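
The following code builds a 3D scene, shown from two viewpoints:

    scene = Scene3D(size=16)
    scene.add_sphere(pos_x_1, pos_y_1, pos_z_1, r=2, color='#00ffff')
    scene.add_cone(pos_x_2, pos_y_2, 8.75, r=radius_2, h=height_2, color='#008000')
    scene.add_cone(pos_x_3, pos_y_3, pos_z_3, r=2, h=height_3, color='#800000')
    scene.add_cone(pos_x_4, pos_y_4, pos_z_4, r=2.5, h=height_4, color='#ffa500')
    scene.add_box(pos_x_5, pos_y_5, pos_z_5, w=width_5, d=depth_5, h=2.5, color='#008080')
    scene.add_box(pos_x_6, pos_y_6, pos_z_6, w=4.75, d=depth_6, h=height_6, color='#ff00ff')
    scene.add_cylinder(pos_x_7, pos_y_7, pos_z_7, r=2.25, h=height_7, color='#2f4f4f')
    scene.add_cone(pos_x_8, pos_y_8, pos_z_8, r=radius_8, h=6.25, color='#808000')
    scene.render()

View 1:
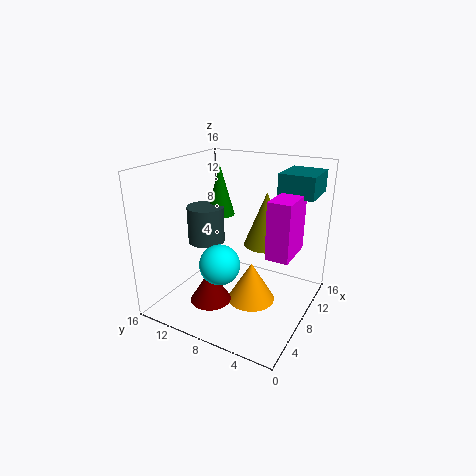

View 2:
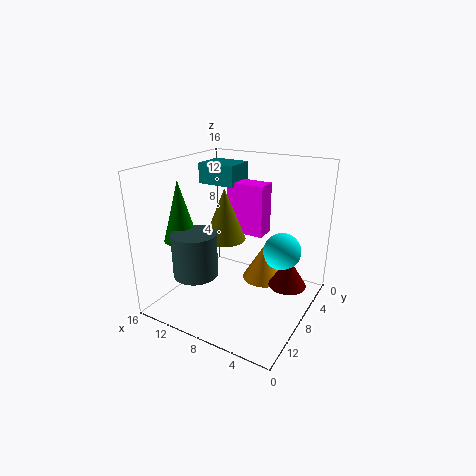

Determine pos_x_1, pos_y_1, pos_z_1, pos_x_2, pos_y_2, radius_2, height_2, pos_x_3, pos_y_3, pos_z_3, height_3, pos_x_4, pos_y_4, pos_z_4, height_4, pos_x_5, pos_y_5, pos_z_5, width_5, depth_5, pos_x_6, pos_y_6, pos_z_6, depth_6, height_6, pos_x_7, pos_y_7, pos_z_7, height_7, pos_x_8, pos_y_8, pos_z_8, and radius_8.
pos_x_1 = 3; pos_y_1 = 7.25; pos_z_1 = 7.25; pos_x_2 = 12; pos_y_2 = 12.75; radius_2 = 1.75; height_2 = 6.25; pos_x_3 = 2; pos_y_3 = 7.75; pos_z_3 = 3.75; height_3 = 3.25; pos_x_4 = 6; pos_y_4 = 5.25; pos_z_4 = 2.25; height_4 = 4.25; pos_x_5 = 10.75; pos_y_5 = 0.75; pos_z_5 = 12.5; width_5 = 4.75; depth_5 = 4; pos_x_6 = 7; pos_y_6 = 1.75; pos_z_6 = 6.75; depth_6 = 2.5; height_6 = 6.25; pos_x_7 = 9.75; pos_y_7 = 13.5; pos_z_7 = 5.75; height_7 = 4.5; pos_x_8 = 11; pos_y_8 = 6; pos_z_8 = 6.5; radius_8 = 2.5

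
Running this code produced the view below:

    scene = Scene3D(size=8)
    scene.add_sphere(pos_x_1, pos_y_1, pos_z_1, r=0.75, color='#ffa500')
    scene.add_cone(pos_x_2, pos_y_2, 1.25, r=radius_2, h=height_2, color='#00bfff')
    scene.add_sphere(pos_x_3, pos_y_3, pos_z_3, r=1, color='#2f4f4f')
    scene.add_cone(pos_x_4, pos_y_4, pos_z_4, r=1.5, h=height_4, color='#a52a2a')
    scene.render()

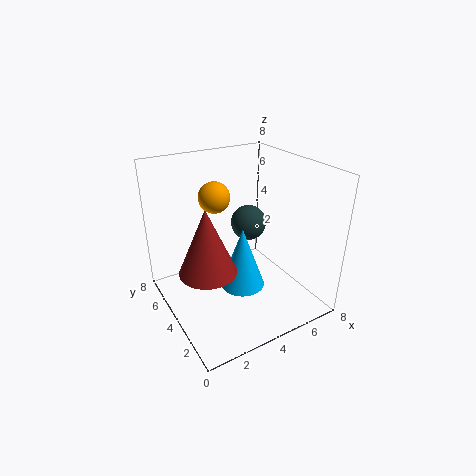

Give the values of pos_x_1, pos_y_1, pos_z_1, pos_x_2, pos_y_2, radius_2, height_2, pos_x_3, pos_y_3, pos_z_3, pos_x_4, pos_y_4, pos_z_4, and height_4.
pos_x_1 = 2.25
pos_y_1 = 3.25
pos_z_1 = 7
pos_x_2 = 4
pos_y_2 = 3.5
radius_2 = 1.25
height_2 = 3.5
pos_x_3 = 5
pos_y_3 = 4.5
pos_z_3 = 4.5
pos_x_4 = 1.75
pos_y_4 = 3.25
pos_z_4 = 3
height_4 = 3.5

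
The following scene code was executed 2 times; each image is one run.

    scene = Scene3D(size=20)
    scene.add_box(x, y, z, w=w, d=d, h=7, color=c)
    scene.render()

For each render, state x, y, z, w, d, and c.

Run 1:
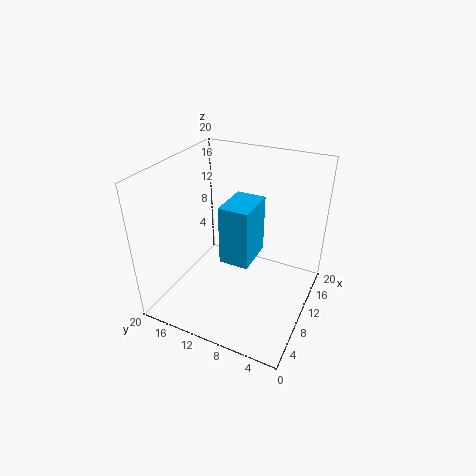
x = 3, y = 5.5, z = 11, w = 5, d = 3.5, c = 'deepskyblue'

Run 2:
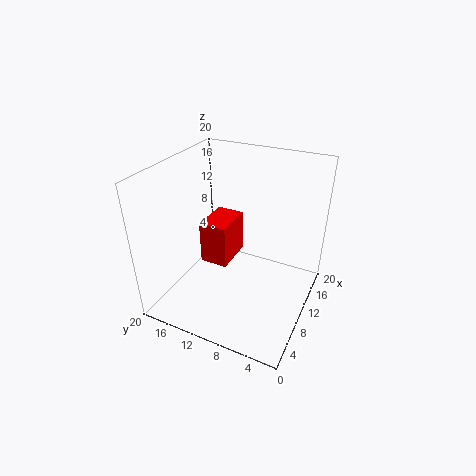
x = 12.5, y = 13.5, z = 2, w = 6.5, d = 4.5, c = 'red'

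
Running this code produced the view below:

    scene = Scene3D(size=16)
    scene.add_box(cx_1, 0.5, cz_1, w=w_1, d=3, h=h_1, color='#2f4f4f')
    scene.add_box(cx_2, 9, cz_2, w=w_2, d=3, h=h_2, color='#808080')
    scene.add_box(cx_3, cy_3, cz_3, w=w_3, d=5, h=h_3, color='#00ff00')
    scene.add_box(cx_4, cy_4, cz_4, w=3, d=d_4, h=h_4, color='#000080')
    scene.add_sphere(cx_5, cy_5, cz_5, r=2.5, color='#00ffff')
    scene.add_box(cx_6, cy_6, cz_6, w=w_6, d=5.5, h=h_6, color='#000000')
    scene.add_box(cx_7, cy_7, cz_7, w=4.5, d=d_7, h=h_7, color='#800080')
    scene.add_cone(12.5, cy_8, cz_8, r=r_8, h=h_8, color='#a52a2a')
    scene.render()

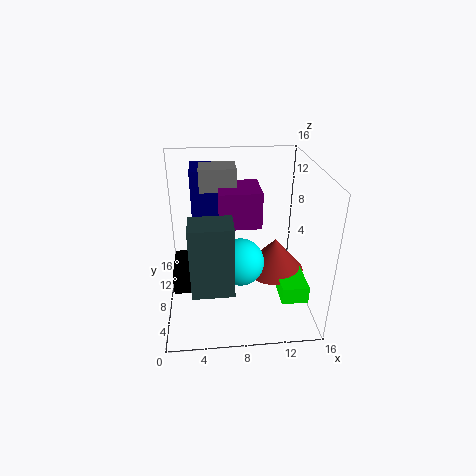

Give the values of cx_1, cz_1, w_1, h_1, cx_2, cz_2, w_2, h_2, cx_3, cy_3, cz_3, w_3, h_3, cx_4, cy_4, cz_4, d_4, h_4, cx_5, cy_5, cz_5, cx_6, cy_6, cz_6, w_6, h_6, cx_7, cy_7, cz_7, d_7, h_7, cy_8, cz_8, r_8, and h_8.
cx_1 = 3
cz_1 = 6
w_1 = 4
h_1 = 7
cx_2 = 4
cz_2 = 13
w_2 = 4
h_2 = 2.5
cx_3 = 12.5
cy_3 = 4
cz_3 = 1.5
w_3 = 3
h_3 = 2
cx_4 = 3
cy_4 = 10
cz_4 = 8.5
d_4 = 4
h_4 = 6.5
cx_5 = 8
cy_5 = 5.5
cz_5 = 6.5
cx_6 = 0.5
cy_6 = 7
cz_6 = 1.5
w_6 = 4.5
h_6 = 2.5
cx_7 = 6
cy_7 = 7
cz_7 = 9.5
d_7 = 4.5
h_7 = 4
cy_8 = 9
cz_8 = 3
r_8 = 3.5
h_8 = 4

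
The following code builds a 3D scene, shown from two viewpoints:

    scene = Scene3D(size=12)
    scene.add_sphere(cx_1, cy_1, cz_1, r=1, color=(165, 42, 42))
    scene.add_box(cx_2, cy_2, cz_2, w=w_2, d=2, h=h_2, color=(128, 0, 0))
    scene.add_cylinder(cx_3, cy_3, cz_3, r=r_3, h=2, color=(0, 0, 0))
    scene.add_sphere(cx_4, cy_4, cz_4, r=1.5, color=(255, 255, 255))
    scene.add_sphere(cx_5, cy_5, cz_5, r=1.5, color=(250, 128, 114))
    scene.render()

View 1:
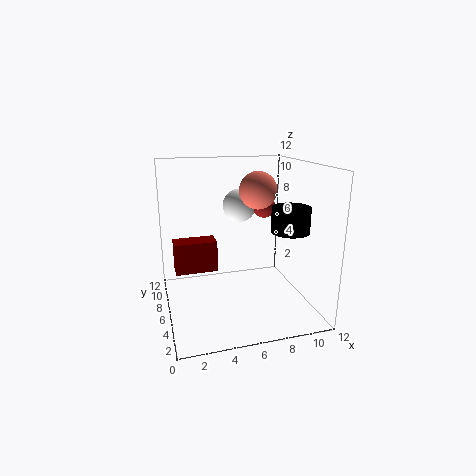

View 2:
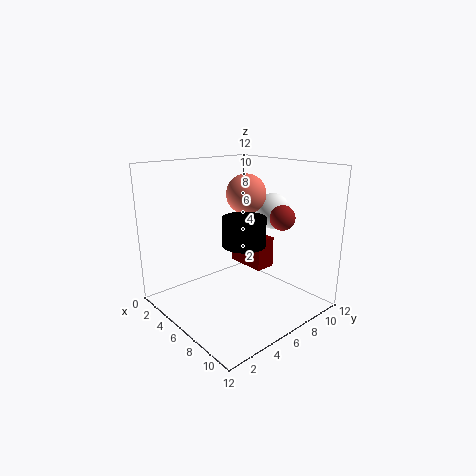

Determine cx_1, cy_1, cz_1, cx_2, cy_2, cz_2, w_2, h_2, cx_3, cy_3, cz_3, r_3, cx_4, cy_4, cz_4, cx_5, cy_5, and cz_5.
cx_1 = 9
cy_1 = 8
cz_1 = 8
cx_2 = 1
cy_2 = 9.5
cz_2 = 1.5
w_2 = 4
h_2 = 3
cx_3 = 9.5
cy_3 = 3.5
cz_3 = 7
r_3 = 1.5
cx_4 = 7
cy_4 = 9
cz_4 = 8
cx_5 = 7.5
cy_5 = 5.5
cz_5 = 10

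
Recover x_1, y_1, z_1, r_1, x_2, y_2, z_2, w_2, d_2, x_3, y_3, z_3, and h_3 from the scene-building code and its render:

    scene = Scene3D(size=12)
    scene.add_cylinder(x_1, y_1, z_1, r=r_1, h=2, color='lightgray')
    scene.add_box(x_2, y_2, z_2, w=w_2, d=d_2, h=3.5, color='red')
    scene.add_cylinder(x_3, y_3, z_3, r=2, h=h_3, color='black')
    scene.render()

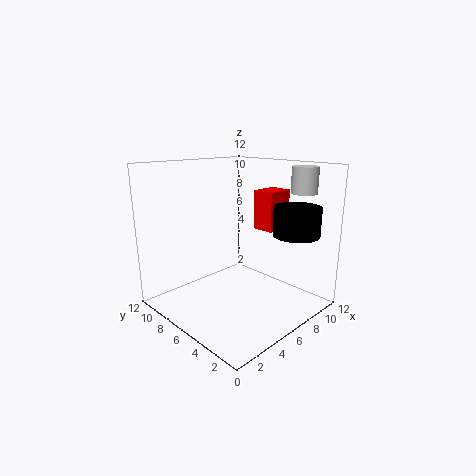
x_1 = 8.5; y_1 = 1.5; z_1 = 10; r_1 = 1; x_2 = 9; y_2 = 5; z_2 = 6; w_2 = 2.5; d_2 = 2; x_3 = 10; y_3 = 3; z_3 = 6; h_3 = 2.5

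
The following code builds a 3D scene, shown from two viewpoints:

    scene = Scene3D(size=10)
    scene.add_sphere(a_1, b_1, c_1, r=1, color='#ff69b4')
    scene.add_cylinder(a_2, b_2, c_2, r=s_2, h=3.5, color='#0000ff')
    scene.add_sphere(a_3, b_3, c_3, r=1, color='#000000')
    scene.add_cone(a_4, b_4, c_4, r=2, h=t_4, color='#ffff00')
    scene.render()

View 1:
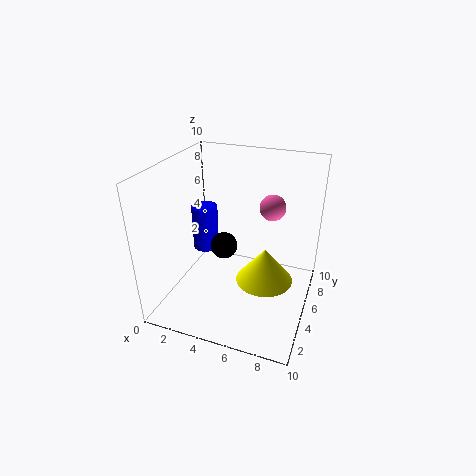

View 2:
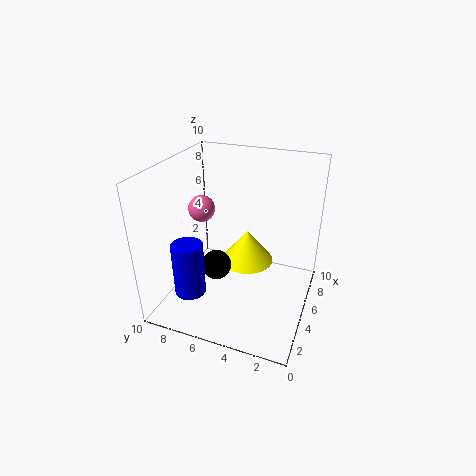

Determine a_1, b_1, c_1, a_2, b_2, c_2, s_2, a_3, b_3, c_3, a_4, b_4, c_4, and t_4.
a_1 = 6.5
b_1 = 8.5
c_1 = 6
a_2 = 1.5
b_2 = 7
c_2 = 2.5
s_2 = 1
a_3 = 3.5
b_3 = 6
c_3 = 3.5
a_4 = 7
b_4 = 5
c_4 = 2
t_4 = 2.5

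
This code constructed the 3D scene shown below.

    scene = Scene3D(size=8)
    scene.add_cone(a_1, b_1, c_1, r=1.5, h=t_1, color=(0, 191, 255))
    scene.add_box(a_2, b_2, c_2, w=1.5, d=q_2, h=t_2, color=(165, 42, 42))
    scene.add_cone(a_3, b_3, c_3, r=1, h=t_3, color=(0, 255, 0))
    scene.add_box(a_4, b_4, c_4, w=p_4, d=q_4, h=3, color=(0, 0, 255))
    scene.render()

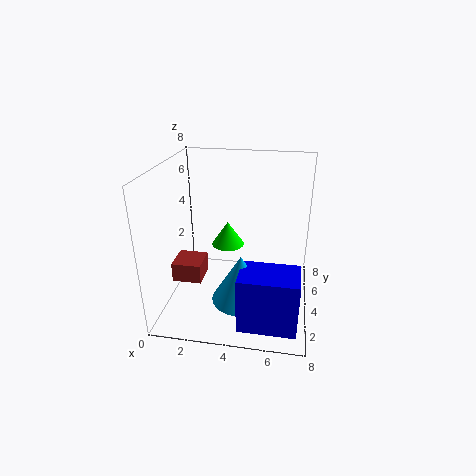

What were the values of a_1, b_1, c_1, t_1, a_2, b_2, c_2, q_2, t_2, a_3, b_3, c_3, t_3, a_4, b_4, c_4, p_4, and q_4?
a_1 = 4.5, b_1 = 2, c_1 = 1.5, t_1 = 2.5, a_2 = 1, b_2 = 1.5, c_2 = 2.5, q_2 = 1.5, t_2 = 1, a_3 = 3, b_3 = 6, c_3 = 2.5, t_3 = 1.5, a_4 = 4.5, b_4 = 0.5, c_4 = 0.5, p_4 = 3, q_4 = 2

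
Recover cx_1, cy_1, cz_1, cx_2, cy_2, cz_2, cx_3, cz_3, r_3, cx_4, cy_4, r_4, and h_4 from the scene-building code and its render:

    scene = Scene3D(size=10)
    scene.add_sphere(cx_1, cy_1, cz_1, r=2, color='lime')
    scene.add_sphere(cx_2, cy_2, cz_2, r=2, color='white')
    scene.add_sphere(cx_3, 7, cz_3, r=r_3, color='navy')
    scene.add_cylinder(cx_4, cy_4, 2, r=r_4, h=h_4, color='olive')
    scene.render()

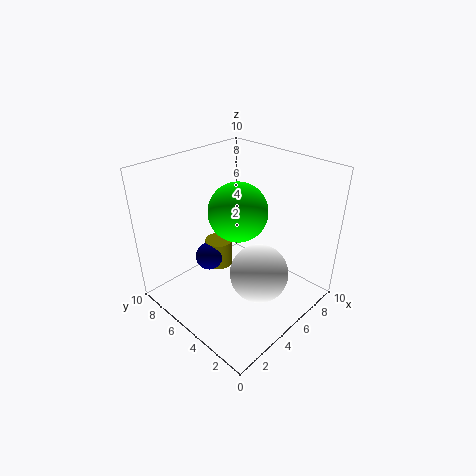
cx_1 = 5, cy_1 = 5, cz_1 = 7, cx_2 = 5, cy_2 = 3, cz_2 = 3, cx_3 = 4, cz_3 = 3, r_3 = 1, cx_4 = 5, cy_4 = 7, r_4 = 1, h_4 = 2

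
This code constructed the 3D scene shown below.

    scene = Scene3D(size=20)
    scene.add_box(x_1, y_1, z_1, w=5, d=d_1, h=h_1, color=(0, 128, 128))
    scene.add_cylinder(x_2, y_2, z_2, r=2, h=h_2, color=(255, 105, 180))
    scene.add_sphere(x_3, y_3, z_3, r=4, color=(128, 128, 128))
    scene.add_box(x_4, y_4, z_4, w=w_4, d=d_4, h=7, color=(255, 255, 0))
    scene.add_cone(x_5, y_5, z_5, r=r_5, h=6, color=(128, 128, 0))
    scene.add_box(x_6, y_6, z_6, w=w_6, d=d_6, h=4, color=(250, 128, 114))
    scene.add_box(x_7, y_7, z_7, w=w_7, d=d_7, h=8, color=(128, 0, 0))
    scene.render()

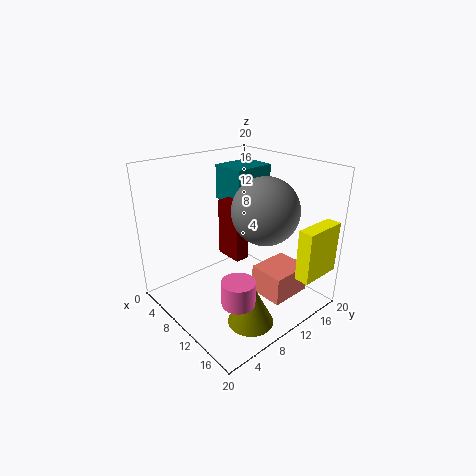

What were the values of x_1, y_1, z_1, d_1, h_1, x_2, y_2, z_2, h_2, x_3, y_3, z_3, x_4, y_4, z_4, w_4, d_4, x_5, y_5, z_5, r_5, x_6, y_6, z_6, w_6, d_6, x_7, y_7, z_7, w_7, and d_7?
x_1 = 4; y_1 = 11; z_1 = 14; d_1 = 6; h_1 = 5; x_2 = 17; y_2 = 4; z_2 = 6; h_2 = 3; x_3 = 16; y_3 = 9; z_3 = 16; x_4 = 18; y_4 = 13; z_4 = 6; w_4 = 2; d_4 = 6; x_5 = 16; y_5 = 7; z_5 = 1; r_5 = 3; x_6 = 12; y_6 = 11; z_6 = 2; w_6 = 5; d_6 = 6; x_7 = 7; y_7 = 9; z_7 = 7; w_7 = 4; d_7 = 2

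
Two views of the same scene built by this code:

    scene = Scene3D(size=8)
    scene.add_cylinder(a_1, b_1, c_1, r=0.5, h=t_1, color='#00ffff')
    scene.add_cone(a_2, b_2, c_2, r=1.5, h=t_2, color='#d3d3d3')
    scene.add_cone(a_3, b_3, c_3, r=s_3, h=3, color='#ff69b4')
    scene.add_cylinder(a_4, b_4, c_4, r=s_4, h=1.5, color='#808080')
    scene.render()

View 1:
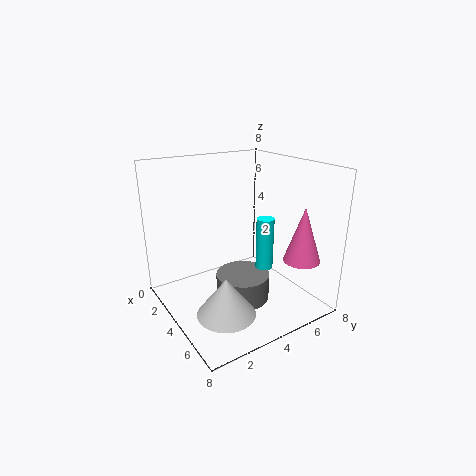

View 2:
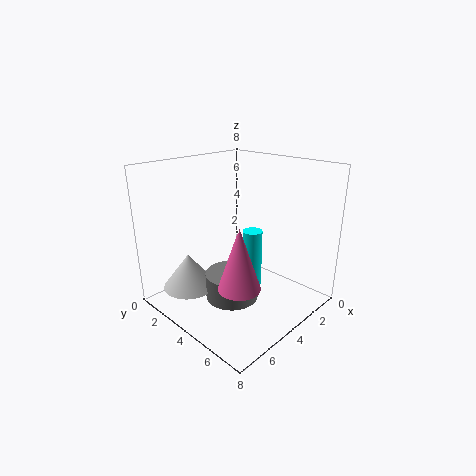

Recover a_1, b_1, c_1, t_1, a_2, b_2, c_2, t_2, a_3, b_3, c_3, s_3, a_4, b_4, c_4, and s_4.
a_1 = 4.5; b_1 = 5.5; c_1 = 2; t_1 = 3; a_2 = 6; b_2 = 2; c_2 = 1; t_2 = 2; a_3 = 6.5; b_3 = 6.5; c_3 = 3; s_3 = 1; a_4 = 4.5; b_4 = 4; c_4 = 0.5; s_4 = 1.5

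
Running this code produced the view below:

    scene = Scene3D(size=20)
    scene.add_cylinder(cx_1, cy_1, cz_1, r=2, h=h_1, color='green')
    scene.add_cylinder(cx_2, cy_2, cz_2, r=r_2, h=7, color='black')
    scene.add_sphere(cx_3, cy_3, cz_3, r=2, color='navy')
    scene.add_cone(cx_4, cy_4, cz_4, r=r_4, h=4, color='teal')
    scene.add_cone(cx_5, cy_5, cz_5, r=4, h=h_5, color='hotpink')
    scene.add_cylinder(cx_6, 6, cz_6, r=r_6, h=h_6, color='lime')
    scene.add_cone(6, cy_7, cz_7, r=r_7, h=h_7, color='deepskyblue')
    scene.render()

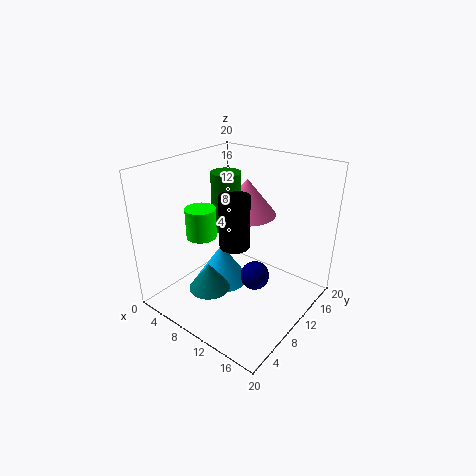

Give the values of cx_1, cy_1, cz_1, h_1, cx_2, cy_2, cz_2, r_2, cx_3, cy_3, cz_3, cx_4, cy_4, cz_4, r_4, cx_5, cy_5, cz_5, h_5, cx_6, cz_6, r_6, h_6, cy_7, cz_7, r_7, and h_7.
cx_1 = 8
cy_1 = 10
cz_1 = 11
h_1 = 8
cx_2 = 11
cy_2 = 8
cz_2 = 10
r_2 = 2
cx_3 = 13
cy_3 = 10
cz_3 = 5
cx_4 = 7
cy_4 = 7
cz_4 = 2
r_4 = 3
cx_5 = 10
cy_5 = 12
cz_5 = 13
h_5 = 5
cx_6 = 7
cz_6 = 11
r_6 = 2
h_6 = 4
cy_7 = 11
cz_7 = 1
r_7 = 4
h_7 = 6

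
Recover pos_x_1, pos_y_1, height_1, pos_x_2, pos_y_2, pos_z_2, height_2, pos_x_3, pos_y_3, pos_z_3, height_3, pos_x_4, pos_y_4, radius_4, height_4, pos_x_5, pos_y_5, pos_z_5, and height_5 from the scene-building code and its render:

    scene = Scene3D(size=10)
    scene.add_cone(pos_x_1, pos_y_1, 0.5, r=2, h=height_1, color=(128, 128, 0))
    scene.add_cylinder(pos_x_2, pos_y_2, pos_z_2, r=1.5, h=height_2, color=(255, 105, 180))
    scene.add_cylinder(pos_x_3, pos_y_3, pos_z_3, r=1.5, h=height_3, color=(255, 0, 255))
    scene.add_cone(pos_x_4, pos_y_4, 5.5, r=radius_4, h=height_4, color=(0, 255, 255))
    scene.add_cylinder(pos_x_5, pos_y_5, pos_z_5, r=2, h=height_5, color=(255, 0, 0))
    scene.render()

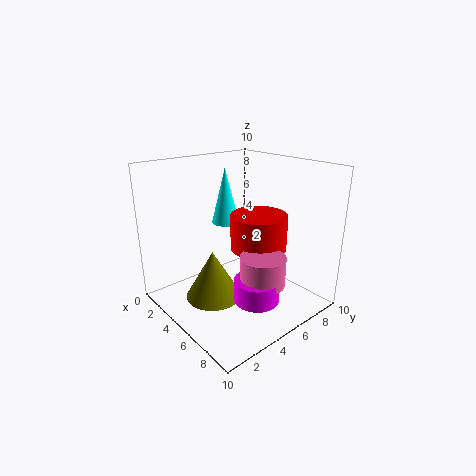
pos_x_1 = 4, pos_y_1 = 3.5, height_1 = 3.5, pos_x_2 = 7.5, pos_y_2 = 5, pos_z_2 = 2.5, height_2 = 2, pos_x_3 = 7.5, pos_y_3 = 4.5, pos_z_3 = 1.5, height_3 = 1.5, pos_x_4 = 3, pos_y_4 = 5.5, radius_4 = 1, height_4 = 4, pos_x_5 = 5.5, pos_y_5 = 6.5, pos_z_5 = 4, height_5 = 2.5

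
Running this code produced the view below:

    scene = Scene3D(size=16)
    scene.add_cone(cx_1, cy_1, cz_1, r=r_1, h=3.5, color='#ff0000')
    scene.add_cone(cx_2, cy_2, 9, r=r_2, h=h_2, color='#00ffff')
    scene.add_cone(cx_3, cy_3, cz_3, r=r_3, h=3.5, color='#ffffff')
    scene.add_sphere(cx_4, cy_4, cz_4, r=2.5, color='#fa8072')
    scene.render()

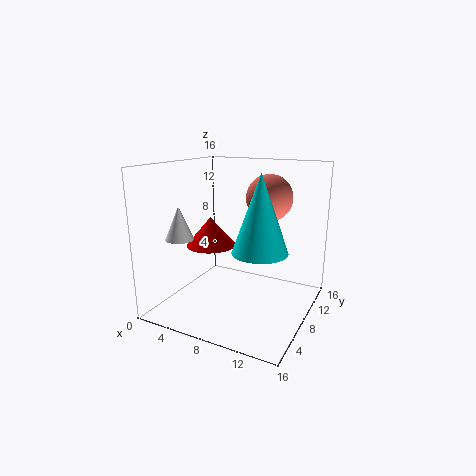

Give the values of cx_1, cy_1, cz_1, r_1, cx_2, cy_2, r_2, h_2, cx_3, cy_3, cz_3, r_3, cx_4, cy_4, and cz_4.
cx_1 = 3.5
cy_1 = 9.5
cz_1 = 6
r_1 = 3
cx_2 = 13
cy_2 = 2.5
r_2 = 2.5
h_2 = 7
cx_3 = 3.5
cy_3 = 3.5
cz_3 = 8.5
r_3 = 1.5
cx_4 = 11
cy_4 = 9.5
cz_4 = 12.5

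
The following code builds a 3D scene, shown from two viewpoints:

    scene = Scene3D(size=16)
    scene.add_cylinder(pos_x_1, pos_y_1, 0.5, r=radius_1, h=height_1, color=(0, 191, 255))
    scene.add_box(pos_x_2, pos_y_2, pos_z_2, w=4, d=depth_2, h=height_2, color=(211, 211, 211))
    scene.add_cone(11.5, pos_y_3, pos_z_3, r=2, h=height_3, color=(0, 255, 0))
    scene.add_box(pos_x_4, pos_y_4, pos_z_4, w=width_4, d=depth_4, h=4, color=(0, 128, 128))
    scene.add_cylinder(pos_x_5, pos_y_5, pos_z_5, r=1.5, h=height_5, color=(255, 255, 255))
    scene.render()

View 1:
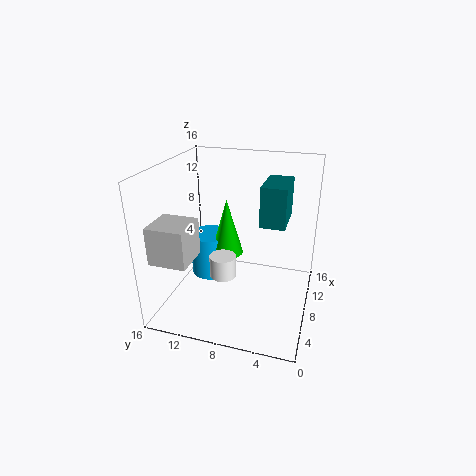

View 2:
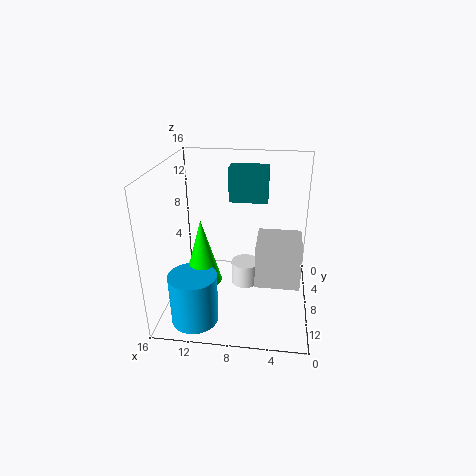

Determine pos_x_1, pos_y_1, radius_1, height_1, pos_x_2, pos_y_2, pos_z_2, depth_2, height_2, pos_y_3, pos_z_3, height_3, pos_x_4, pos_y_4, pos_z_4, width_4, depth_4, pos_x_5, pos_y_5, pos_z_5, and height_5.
pos_x_1 = 12, pos_y_1 = 13, radius_1 = 2.5, height_1 = 5.5, pos_x_2 = 1.5, pos_y_2 = 11.5, pos_z_2 = 7, depth_2 = 4, height_2 = 4, pos_y_3 = 10.5, pos_z_3 = 4, height_3 = 7, pos_x_4 = 5, pos_y_4 = 2.5, pos_z_4 = 11, width_4 = 4.5, depth_4 = 2.5, pos_x_5 = 7, pos_y_5 = 9.5, pos_z_5 = 3.5, height_5 = 2.5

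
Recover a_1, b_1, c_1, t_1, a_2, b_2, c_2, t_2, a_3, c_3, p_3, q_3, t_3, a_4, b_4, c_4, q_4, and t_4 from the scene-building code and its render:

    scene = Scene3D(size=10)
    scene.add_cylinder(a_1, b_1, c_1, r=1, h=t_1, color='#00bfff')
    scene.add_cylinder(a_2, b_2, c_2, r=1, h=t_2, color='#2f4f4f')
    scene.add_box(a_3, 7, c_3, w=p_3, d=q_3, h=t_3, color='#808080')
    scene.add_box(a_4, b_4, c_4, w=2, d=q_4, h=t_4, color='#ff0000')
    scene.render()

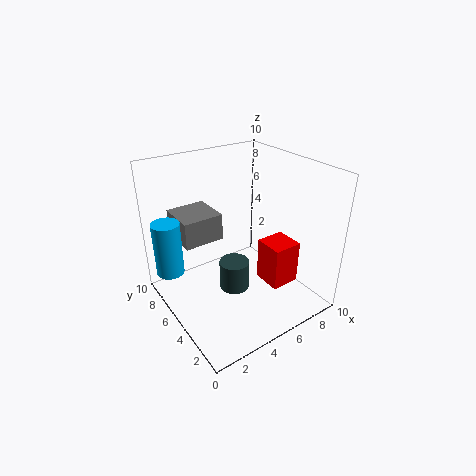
a_1 = 1
b_1 = 8
c_1 = 2
t_1 = 4
a_2 = 4
b_2 = 4
c_2 = 2
t_2 = 2
a_3 = 2
c_3 = 4
p_3 = 3
q_3 = 3
t_3 = 2
a_4 = 6
b_4 = 2
c_4 = 2
q_4 = 2
t_4 = 3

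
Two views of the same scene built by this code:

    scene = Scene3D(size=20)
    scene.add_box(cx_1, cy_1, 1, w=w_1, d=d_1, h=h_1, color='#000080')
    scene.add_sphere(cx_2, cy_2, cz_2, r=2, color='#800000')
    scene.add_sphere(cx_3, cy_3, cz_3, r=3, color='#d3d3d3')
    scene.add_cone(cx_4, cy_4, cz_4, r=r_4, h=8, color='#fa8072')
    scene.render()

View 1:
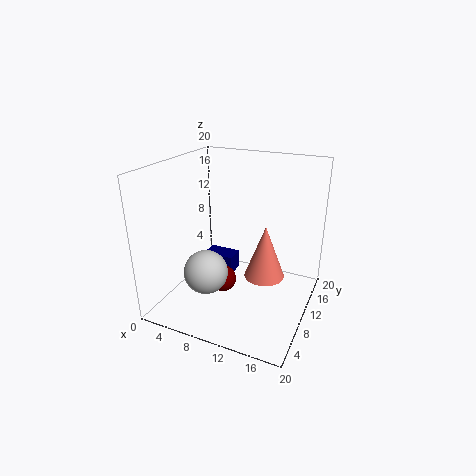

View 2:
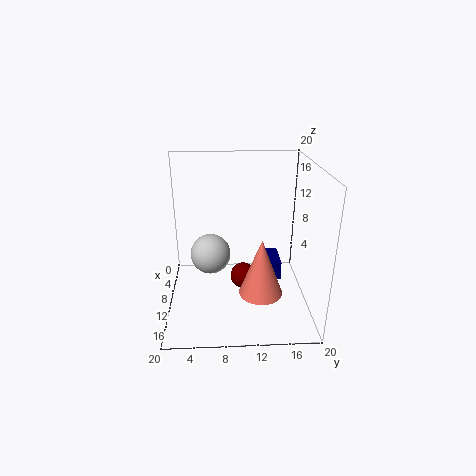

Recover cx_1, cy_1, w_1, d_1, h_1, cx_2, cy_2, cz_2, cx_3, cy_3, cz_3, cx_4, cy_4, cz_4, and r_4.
cx_1 = 2, cy_1 = 14, w_1 = 5, d_1 = 3, h_1 = 3, cx_2 = 7, cy_2 = 11, cz_2 = 2, cx_3 = 7, cy_3 = 6, cz_3 = 6, cx_4 = 13, cy_4 = 13, cz_4 = 3, r_4 = 3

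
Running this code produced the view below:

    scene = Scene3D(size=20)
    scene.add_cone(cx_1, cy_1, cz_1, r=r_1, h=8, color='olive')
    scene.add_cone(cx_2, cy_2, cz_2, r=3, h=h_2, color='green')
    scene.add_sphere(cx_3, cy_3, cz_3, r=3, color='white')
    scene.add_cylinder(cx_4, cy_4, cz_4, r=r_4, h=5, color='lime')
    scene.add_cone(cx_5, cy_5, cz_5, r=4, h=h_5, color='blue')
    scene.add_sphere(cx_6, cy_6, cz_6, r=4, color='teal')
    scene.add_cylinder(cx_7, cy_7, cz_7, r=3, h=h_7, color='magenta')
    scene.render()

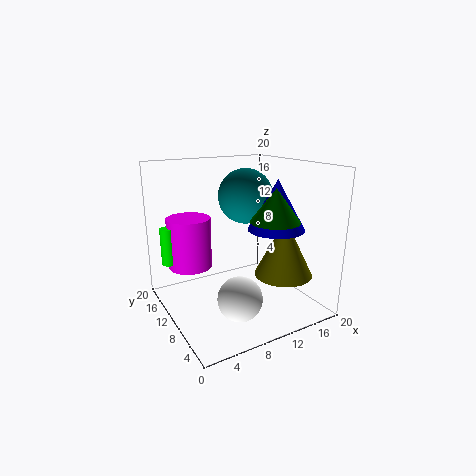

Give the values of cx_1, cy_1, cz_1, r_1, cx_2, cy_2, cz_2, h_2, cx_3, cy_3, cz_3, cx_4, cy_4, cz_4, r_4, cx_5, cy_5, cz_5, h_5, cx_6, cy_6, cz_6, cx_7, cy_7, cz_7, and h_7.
cx_1 = 15; cy_1 = 6; cz_1 = 5; r_1 = 4; cx_2 = 11; cy_2 = 3; cz_2 = 14; h_2 = 4; cx_3 = 8; cy_3 = 6; cz_3 = 3; cx_4 = 1; cy_4 = 13; cz_4 = 7; r_4 = 1; cx_5 = 15; cy_5 = 8; cz_5 = 11; h_5 = 7; cx_6 = 13; cy_6 = 13; cz_6 = 15; cx_7 = 4; cy_7 = 13; cz_7 = 6; h_7 = 7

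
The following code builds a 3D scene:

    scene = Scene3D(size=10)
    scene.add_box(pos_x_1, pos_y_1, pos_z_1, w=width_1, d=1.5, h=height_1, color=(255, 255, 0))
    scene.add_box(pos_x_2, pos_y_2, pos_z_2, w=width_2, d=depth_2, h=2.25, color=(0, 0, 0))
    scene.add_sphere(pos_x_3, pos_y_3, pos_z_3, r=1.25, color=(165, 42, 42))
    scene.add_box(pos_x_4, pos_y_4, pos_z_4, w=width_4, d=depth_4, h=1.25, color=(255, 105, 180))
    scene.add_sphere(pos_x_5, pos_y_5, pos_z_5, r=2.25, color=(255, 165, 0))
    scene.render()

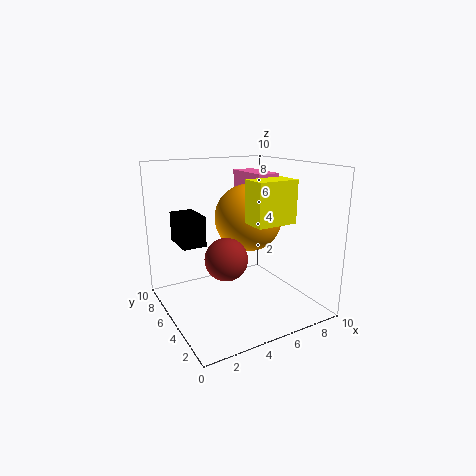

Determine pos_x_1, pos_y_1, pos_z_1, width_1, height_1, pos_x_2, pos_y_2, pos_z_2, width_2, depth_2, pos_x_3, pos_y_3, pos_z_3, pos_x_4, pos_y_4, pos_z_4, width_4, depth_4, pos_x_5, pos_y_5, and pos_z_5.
pos_x_1 = 3.75; pos_y_1 = 0.5; pos_z_1 = 7; width_1 = 2.5; height_1 = 2.5; pos_x_2 = 1.75; pos_y_2 = 7; pos_z_2 = 4; width_2 = 1.75; depth_2 = 2.75; pos_x_3 = 2.5; pos_y_3 = 2; pos_z_3 = 5; pos_x_4 = 5.5; pos_y_4 = 3.25; pos_z_4 = 8.25; width_4 = 1.5; depth_4 = 3.25; pos_x_5 = 5.5; pos_y_5 = 4.5; pos_z_5 = 6.5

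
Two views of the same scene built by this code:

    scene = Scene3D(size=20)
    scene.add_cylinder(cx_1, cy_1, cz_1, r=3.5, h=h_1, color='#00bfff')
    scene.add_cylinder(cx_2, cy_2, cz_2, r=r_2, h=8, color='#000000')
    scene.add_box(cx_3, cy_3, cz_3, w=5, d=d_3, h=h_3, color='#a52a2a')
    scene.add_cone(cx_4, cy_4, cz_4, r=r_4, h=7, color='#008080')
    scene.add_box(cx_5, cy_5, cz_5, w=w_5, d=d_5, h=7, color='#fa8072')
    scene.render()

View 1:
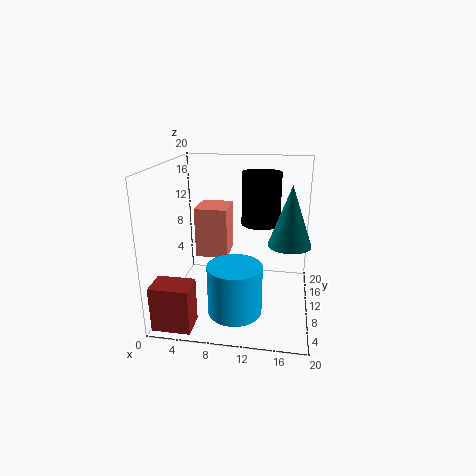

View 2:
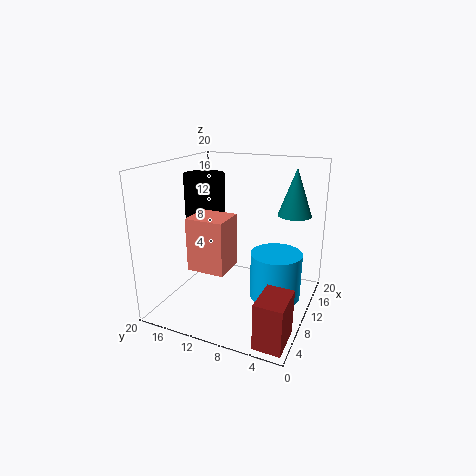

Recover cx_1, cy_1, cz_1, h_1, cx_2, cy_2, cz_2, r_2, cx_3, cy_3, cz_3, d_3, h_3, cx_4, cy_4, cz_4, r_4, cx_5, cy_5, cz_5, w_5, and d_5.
cx_1 = 10.5, cy_1 = 4.5, cz_1 = 2, h_1 = 6.5, cx_2 = 12.5, cy_2 = 16.5, cz_2 = 10, r_2 = 3, cx_3 = 0.5, cy_3 = 0.5, cz_3 = 0.5, d_3 = 3.5, h_3 = 6, cx_4 = 17, cy_4 = 4, cz_4 = 12, r_4 = 2.5, cx_5 = 4, cy_5 = 9.5, cz_5 = 7, w_5 = 4.5, d_5 = 5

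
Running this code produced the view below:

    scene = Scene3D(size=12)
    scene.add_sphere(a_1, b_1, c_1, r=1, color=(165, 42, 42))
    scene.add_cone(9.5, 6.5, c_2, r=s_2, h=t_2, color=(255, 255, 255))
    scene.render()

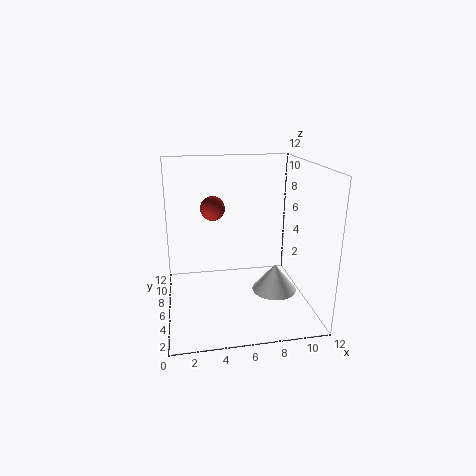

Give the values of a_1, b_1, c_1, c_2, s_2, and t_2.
a_1 = 4, b_1 = 6.5, c_1 = 8.5, c_2 = 0.5, s_2 = 2, t_2 = 2.5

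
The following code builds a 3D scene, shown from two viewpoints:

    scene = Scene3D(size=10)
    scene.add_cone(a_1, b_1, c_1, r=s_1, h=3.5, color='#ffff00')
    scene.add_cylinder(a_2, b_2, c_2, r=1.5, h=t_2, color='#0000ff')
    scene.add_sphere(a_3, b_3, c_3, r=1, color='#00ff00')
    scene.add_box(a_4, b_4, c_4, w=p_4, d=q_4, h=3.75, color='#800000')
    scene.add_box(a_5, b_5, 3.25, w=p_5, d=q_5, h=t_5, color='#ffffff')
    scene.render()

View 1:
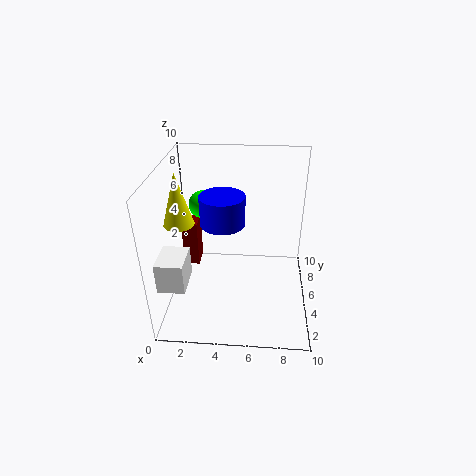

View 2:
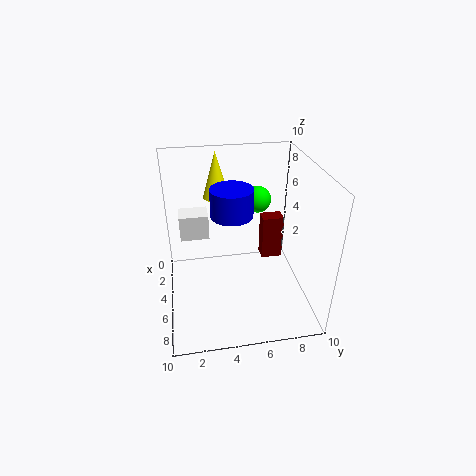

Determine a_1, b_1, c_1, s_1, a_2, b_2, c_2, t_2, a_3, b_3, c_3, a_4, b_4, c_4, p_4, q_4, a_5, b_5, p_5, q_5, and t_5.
a_1 = 1.25
b_1 = 4
c_1 = 6.5
s_1 = 1
a_2 = 4
b_2 = 4.75
c_2 = 6.25
t_2 = 2
a_3 = 2.25
b_3 = 7
c_3 = 6.5
a_4 = 0.25
b_4 = 7.75
c_4 = 0.5
p_4 = 1.25
q_4 = 1.75
a_5 = 0.25
b_5 = 1
p_5 = 1.75
q_5 = 2.25
t_5 = 2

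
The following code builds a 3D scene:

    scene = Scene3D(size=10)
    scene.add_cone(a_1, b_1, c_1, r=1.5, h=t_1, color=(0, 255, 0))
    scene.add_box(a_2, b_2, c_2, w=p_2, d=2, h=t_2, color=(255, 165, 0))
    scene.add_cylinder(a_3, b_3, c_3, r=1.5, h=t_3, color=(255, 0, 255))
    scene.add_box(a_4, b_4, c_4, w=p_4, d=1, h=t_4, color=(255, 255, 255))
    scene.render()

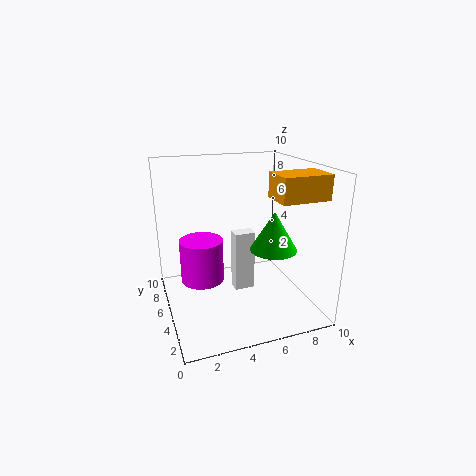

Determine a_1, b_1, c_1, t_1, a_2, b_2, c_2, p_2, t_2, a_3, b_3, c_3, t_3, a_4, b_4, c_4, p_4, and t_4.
a_1 = 6.5
b_1 = 2.5
c_1 = 5
t_1 = 2.5
a_2 = 6
b_2 = 0.5
c_2 = 8.5
p_2 = 3
t_2 = 1.5
a_3 = 2.5
b_3 = 5.5
c_3 = 2
t_3 = 3
a_4 = 5
b_4 = 5.5
c_4 = 0.5
p_4 = 1.5
t_4 = 4.5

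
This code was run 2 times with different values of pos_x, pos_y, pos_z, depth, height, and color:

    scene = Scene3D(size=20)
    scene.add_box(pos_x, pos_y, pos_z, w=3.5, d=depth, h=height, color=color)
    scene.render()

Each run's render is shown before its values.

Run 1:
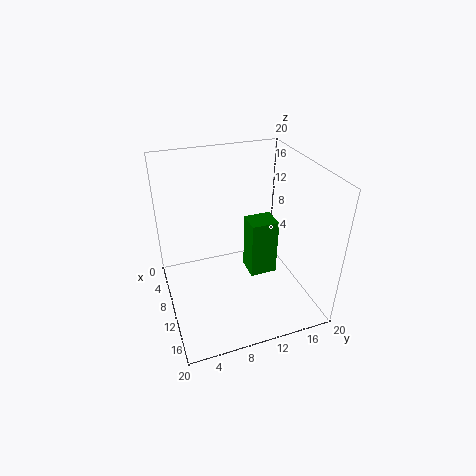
pos_x = 7; pos_y = 12; pos_z = 3; depth = 4; height = 8.5; color = 'green'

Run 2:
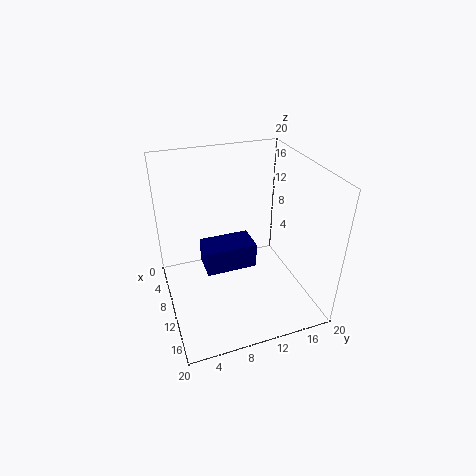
pos_x = 13; pos_y = 4; pos_z = 10; depth = 6; height = 3; color = 'navy'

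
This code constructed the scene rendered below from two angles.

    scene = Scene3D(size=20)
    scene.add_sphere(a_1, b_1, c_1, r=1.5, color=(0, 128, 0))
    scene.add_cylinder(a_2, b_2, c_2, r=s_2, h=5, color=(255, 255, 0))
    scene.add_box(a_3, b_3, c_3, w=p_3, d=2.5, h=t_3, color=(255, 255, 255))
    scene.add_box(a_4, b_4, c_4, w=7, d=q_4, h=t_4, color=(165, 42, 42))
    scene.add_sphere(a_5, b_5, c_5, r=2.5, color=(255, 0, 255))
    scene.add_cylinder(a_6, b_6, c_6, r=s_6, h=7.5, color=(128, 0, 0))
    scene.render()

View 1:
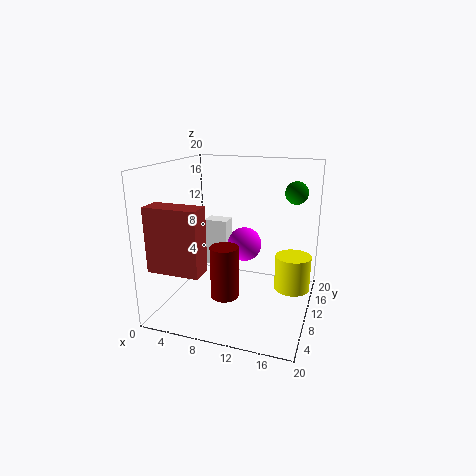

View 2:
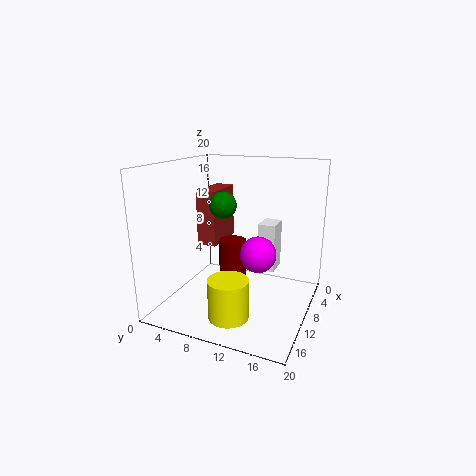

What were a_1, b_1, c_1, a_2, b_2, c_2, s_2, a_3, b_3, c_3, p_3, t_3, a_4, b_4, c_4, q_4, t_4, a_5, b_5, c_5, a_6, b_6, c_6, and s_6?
a_1 = 17.5; b_1 = 11.5; c_1 = 16.5; a_2 = 17.5; b_2 = 12; c_2 = 2.5; s_2 = 2.5; a_3 = 4; b_3 = 12; c_3 = 4.5; p_3 = 3.5; t_3 = 7; a_4 = 0.5; b_4 = 2; c_4 = 7; q_4 = 3; t_4 = 8.5; a_5 = 10; b_5 = 13; c_5 = 8; a_6 = 8.5; b_6 = 8.5; c_6 = 1.5; s_6 = 2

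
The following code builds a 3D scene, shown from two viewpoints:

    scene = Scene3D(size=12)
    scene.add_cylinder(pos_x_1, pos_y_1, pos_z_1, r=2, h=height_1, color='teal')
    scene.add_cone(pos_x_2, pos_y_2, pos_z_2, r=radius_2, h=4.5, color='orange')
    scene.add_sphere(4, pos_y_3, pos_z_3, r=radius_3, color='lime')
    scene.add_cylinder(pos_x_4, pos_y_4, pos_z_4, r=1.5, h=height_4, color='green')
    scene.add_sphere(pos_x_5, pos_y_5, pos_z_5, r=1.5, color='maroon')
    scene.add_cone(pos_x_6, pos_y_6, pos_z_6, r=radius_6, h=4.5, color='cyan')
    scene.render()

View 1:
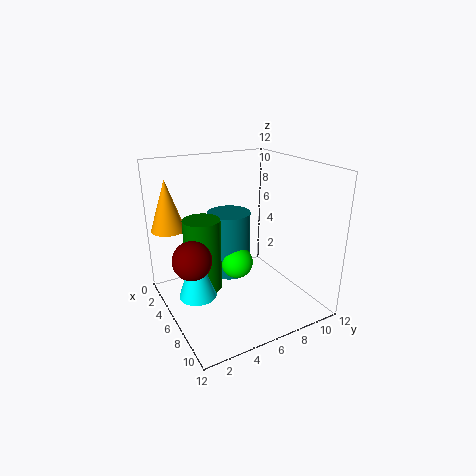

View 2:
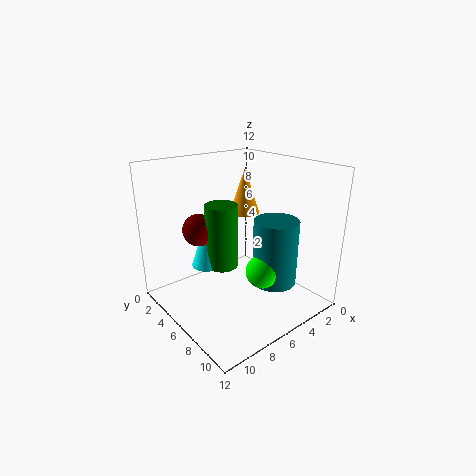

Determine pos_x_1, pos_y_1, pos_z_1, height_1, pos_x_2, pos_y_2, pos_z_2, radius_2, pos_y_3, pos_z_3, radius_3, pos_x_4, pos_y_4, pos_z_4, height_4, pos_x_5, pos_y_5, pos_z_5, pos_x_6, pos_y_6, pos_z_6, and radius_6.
pos_x_1 = 2.5; pos_y_1 = 7; pos_z_1 = 1; height_1 = 6; pos_x_2 = 1.5; pos_y_2 = 1.5; pos_z_2 = 6; radius_2 = 1.5; pos_y_3 = 7; pos_z_3 = 2.5; radius_3 = 1.5; pos_x_4 = 5.5; pos_y_4 = 3; pos_z_4 = 2; height_4 = 6; pos_x_5 = 7; pos_y_5 = 1.5; pos_z_5 = 5.5; pos_x_6 = 6.5; pos_y_6 = 2; pos_z_6 = 2; radius_6 = 1.5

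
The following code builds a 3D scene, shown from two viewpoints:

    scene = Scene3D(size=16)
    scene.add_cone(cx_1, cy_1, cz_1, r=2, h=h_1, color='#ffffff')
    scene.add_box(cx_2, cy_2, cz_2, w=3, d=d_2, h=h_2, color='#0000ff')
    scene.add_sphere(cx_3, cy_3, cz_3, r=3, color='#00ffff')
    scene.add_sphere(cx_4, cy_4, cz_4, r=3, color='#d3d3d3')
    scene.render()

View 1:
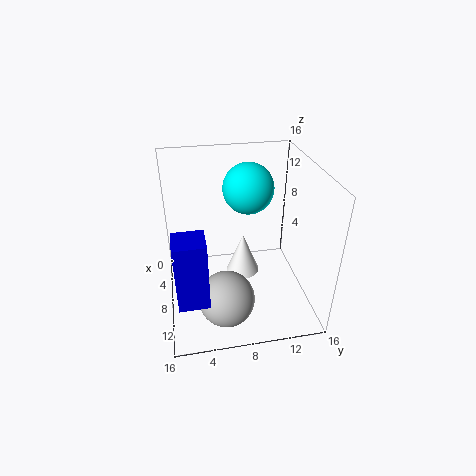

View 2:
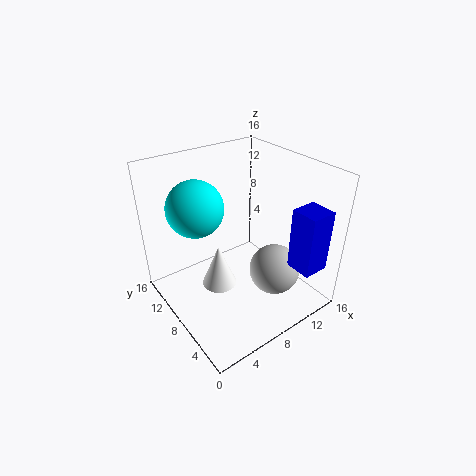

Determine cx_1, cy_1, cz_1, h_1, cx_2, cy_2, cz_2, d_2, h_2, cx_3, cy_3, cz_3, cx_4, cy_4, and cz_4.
cx_1 = 6, cy_1 = 9, cz_1 = 2, h_1 = 5, cx_2 = 12, cy_2 = 1, cz_2 = 5, d_2 = 3, h_2 = 7, cx_3 = 4, cy_3 = 10, cz_3 = 12, cx_4 = 12, cy_4 = 6, cz_4 = 3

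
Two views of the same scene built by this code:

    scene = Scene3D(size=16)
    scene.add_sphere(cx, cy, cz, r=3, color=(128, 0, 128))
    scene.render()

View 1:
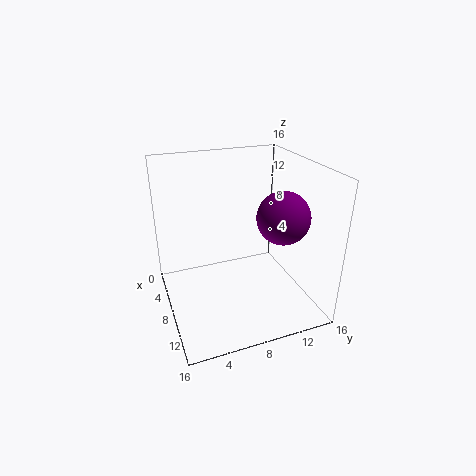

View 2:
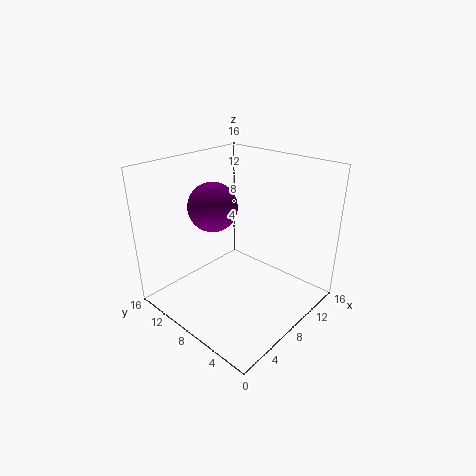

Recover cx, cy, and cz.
cx = 9, cy = 13, cz = 10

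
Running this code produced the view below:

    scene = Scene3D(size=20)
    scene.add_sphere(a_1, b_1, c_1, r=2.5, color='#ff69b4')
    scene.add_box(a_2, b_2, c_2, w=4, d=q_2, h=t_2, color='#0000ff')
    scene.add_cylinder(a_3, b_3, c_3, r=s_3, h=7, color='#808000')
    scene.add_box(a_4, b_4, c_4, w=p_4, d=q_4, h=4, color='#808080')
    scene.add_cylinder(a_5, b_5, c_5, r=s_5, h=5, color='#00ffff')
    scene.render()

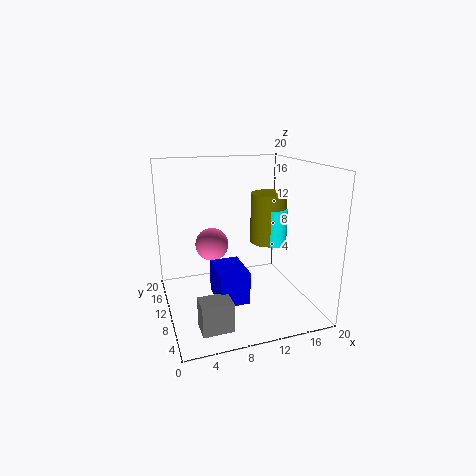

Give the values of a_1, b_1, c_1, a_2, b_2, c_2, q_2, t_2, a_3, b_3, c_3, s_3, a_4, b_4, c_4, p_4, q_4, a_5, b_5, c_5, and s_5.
a_1 = 7.5
b_1 = 15
c_1 = 7.5
a_2 = 6
b_2 = 5
c_2 = 2.5
q_2 = 5.5
t_2 = 4.5
a_3 = 14.5
b_3 = 10
c_3 = 9
s_3 = 2.5
a_4 = 3
b_4 = 2.5
c_4 = 0.5
p_4 = 4
q_4 = 3
a_5 = 15
b_5 = 8.5
c_5 = 9
s_5 = 1.5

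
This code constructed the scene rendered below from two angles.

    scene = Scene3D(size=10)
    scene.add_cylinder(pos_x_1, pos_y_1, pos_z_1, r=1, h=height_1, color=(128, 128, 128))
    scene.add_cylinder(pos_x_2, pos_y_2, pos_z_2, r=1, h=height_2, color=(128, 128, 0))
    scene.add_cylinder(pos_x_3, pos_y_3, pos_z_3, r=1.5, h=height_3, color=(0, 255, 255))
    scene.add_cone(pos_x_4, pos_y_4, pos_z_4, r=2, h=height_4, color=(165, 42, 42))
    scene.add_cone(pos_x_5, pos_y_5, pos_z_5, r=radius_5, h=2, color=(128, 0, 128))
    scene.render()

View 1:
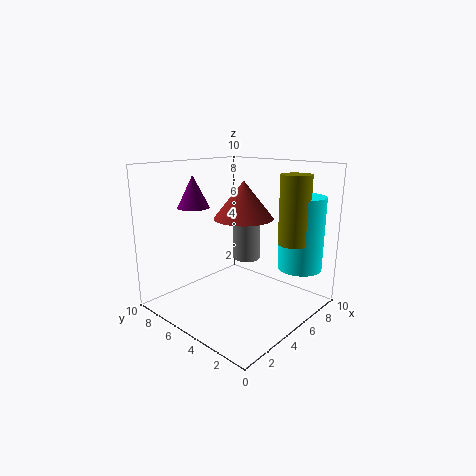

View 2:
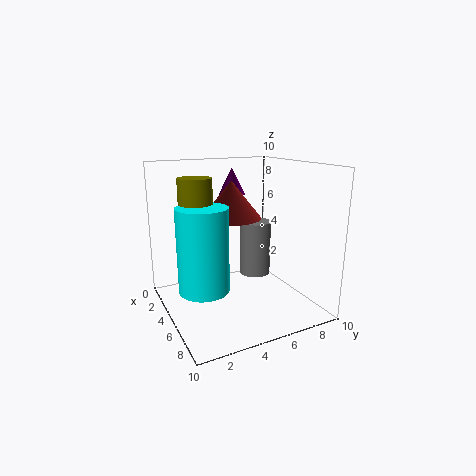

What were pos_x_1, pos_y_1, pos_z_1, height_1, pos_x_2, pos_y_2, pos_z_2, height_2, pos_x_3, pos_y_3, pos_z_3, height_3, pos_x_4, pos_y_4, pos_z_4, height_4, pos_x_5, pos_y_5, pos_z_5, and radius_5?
pos_x_1 = 6.5; pos_y_1 = 5.5; pos_z_1 = 3; height_1 = 3.5; pos_x_2 = 6.5; pos_y_2 = 1.5; pos_z_2 = 5; height_2 = 4.5; pos_x_3 = 7.5; pos_y_3 = 1.5; pos_z_3 = 3; height_3 = 5; pos_x_4 = 5; pos_y_4 = 4.5; pos_z_4 = 6.5; height_4 = 2.5; pos_x_5 = 2; pos_y_5 = 6; pos_z_5 = 7.5; radius_5 = 1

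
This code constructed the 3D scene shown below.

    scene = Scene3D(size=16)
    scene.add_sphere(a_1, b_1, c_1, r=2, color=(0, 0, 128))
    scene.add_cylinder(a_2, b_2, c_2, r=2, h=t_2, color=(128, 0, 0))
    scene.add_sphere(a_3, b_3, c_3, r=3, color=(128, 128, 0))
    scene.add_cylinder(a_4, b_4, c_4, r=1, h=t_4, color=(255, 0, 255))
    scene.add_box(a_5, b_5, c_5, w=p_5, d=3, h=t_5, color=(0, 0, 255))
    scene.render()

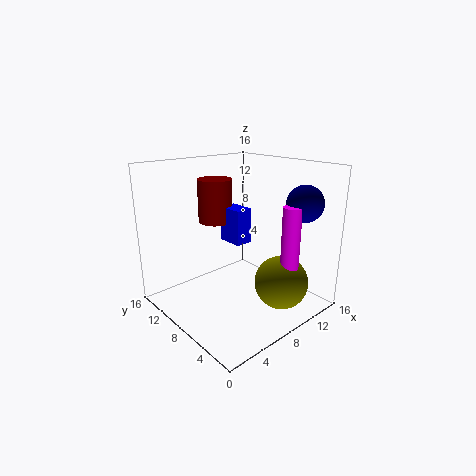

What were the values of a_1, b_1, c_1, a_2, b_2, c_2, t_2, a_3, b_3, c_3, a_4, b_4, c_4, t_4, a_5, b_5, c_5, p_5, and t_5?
a_1 = 13
b_1 = 3
c_1 = 12
a_2 = 8
b_2 = 12
c_2 = 9
t_2 = 5
a_3 = 11
b_3 = 4
c_3 = 3
a_4 = 11
b_4 = 3
c_4 = 5
t_4 = 7
a_5 = 8
b_5 = 8
c_5 = 7
p_5 = 2
t_5 = 4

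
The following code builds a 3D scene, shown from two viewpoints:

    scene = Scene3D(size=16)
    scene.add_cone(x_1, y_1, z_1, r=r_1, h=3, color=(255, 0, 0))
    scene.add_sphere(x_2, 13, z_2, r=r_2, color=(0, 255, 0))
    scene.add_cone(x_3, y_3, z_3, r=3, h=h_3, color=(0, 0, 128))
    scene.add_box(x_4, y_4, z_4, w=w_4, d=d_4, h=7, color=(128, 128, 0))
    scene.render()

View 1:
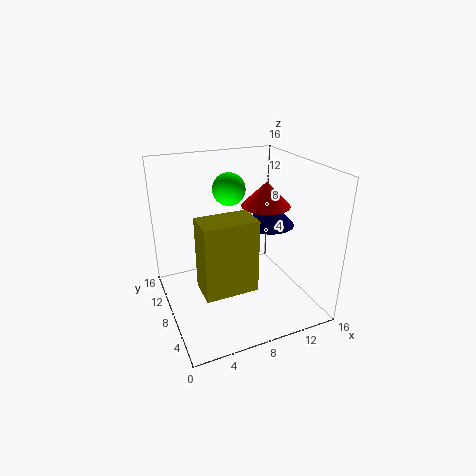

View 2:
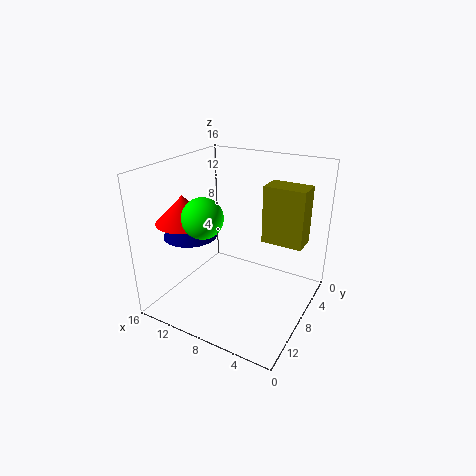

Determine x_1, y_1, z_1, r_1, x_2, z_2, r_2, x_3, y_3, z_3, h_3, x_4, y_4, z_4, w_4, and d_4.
x_1 = 13, y_1 = 11, z_1 = 10, r_1 = 3, x_2 = 9, z_2 = 12, r_2 = 2, x_3 = 13, y_3 = 10, z_3 = 8, h_3 = 3, x_4 = 2, y_4 = 1, z_4 = 6, w_4 = 5, d_4 = 3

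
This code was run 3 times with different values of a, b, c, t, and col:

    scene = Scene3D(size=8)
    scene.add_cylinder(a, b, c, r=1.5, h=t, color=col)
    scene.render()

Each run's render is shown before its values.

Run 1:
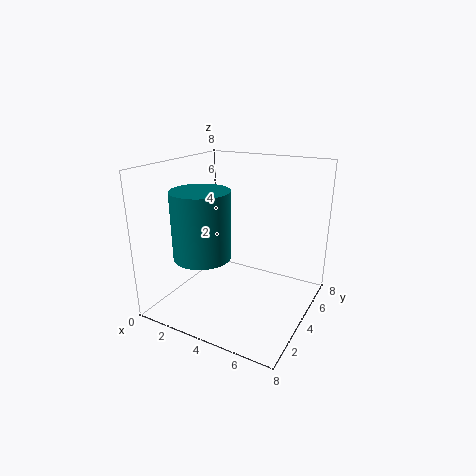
a = 3
b = 2
c = 3.5
t = 3.5
col = 'teal'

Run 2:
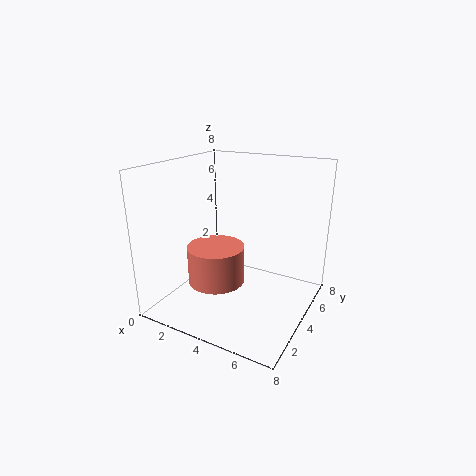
a = 3.5
b = 2.5
c = 2
t = 2
col = 'salmon'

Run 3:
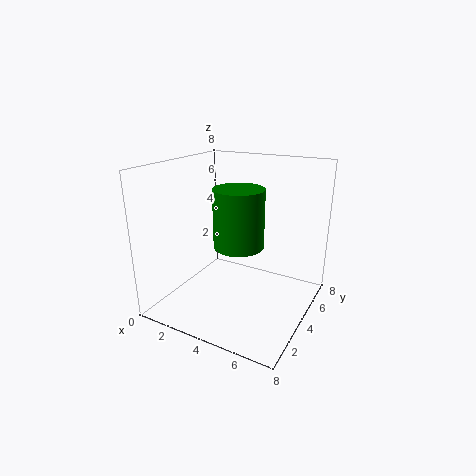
a = 3.5
b = 5
c = 3
t = 3.5
col = 'green'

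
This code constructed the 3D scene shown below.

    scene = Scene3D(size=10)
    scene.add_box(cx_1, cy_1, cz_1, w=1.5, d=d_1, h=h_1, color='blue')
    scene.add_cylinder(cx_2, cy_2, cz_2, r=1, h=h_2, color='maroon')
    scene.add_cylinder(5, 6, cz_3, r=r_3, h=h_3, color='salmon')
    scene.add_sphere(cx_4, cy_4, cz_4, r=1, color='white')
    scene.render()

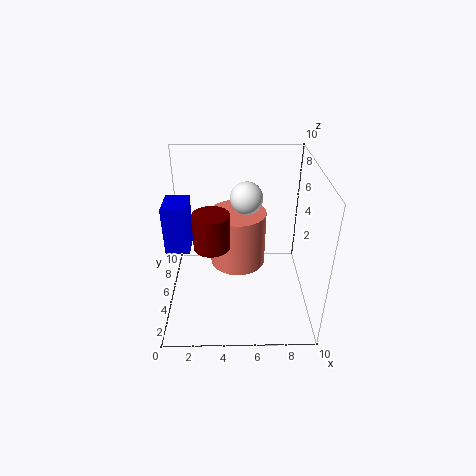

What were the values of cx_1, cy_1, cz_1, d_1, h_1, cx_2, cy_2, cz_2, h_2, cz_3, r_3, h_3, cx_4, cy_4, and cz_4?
cx_1 = 0.5
cy_1 = 2.5
cz_1 = 5.5
d_1 = 2
h_1 = 3
cx_2 = 3.5
cy_2 = 1
cz_2 = 7
h_2 = 2
cz_3 = 2.5
r_3 = 2
h_3 = 4
cx_4 = 5.5
cy_4 = 4
cz_4 = 8.5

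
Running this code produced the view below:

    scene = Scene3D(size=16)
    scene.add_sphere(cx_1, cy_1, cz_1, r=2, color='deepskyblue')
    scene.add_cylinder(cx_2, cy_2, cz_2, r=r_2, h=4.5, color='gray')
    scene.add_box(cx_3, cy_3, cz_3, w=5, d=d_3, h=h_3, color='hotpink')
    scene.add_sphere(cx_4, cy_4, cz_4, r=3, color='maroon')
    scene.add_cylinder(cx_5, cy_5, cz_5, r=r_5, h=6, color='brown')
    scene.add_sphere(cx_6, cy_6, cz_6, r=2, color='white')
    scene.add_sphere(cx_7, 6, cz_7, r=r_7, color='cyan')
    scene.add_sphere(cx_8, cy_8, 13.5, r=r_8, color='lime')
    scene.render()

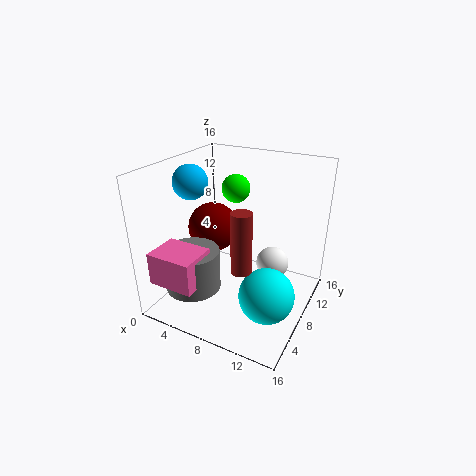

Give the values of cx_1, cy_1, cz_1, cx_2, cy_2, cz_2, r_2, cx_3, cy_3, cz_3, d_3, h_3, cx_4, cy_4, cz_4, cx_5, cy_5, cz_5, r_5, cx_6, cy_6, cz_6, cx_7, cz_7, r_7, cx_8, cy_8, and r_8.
cx_1 = 2, cy_1 = 8, cz_1 = 13.5, cx_2 = 4.5, cy_2 = 4, cz_2 = 3, r_2 = 3, cx_3 = 1.5, cy_3 = 0.5, cz_3 = 4.5, d_3 = 4, h_3 = 3.5, cx_4 = 3.5, cy_4 = 10, cz_4 = 7.5, cx_5 = 11, cy_5 = 3, cz_5 = 7.5, r_5 = 1, cx_6 = 10.5, cy_6 = 12.5, cz_6 = 3, cx_7 = 12.5, cz_7 = 3, r_7 = 3, cx_8 = 7.5, cy_8 = 8.5, r_8 = 1.5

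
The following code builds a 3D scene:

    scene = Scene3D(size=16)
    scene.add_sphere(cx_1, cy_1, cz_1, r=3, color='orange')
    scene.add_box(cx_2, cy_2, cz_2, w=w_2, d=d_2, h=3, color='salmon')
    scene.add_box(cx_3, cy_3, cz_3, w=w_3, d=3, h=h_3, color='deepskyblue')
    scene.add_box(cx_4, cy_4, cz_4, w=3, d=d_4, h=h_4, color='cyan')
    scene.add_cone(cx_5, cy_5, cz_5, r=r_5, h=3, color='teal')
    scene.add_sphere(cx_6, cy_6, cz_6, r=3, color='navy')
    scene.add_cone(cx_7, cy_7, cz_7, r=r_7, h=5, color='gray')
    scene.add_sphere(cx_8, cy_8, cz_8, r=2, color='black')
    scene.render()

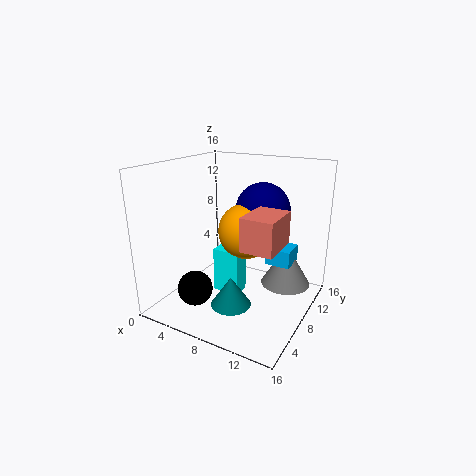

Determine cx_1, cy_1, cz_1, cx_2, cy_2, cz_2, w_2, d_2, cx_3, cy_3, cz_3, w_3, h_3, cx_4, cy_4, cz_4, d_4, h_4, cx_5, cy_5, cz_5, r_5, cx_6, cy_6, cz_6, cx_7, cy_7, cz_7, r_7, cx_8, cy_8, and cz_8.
cx_1 = 9, cy_1 = 8, cz_1 = 9, cx_2 = 12, cy_2 = 1, cz_2 = 10, w_2 = 3, d_2 = 4, cx_3 = 10, cy_3 = 11, cz_3 = 4, w_3 = 3, h_3 = 2, cx_4 = 6, cy_4 = 6, cz_4 = 2, d_4 = 2, h_4 = 5, cx_5 = 10, cy_5 = 3, cz_5 = 3, r_5 = 2, cx_6 = 10, cy_6 = 10, cz_6 = 11, cx_7 = 12, cy_7 = 13, cz_7 = 1, r_7 = 3, cx_8 = 4, cy_8 = 5, cz_8 = 2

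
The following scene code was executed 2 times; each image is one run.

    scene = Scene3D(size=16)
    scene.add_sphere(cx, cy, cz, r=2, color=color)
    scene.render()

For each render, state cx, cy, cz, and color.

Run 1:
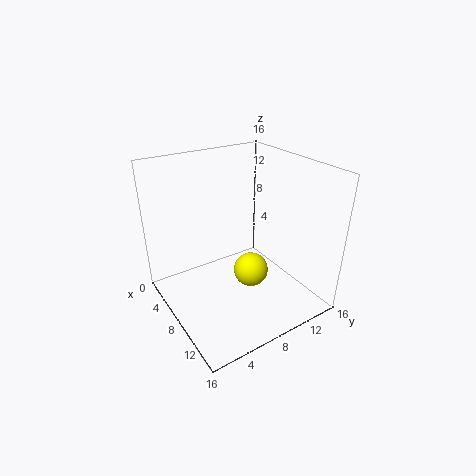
cx = 8.5
cy = 9.5
cz = 3.5
color = 'yellow'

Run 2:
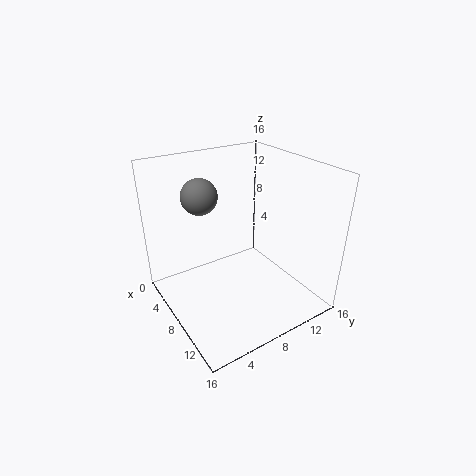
cx = 5
cy = 5
cz = 12.5
color = 'gray'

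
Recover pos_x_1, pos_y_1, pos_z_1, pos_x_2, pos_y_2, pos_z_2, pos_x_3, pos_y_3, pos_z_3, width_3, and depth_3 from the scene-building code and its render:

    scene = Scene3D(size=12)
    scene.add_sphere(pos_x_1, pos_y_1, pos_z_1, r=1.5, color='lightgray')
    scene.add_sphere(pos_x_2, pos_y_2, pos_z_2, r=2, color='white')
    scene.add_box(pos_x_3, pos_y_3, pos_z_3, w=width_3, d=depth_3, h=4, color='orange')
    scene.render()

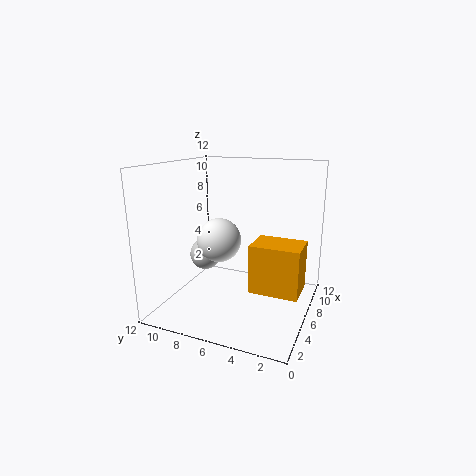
pos_x_1 = 8.5; pos_y_1 = 10.5; pos_z_1 = 3; pos_x_2 = 7.5; pos_y_2 = 8.5; pos_z_2 = 5; pos_x_3 = 4.5; pos_y_3 = 0.5; pos_z_3 = 2; width_3 = 3; depth_3 = 4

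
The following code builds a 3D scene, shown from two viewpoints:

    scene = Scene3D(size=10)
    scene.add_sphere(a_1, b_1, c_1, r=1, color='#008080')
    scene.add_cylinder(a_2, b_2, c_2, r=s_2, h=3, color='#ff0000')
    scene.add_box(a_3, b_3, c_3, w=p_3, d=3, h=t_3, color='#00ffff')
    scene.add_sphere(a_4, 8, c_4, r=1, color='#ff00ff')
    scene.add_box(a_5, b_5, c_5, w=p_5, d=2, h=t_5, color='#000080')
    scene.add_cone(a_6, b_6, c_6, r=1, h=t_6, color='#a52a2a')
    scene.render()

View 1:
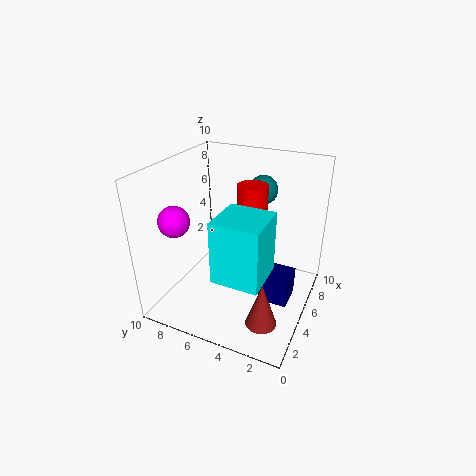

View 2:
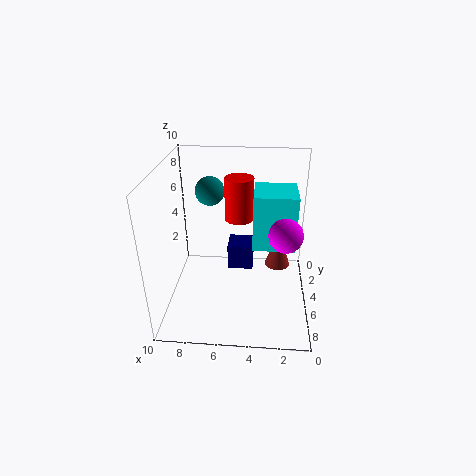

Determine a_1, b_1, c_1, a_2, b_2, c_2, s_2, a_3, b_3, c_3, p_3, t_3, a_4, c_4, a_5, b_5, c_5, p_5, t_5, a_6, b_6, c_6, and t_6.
a_1 = 7
b_1 = 4
c_1 = 8
a_2 = 5
b_2 = 4
c_2 = 6
s_2 = 1
a_3 = 1
b_3 = 2
c_3 = 4
p_3 = 3
t_3 = 4
a_4 = 2
c_4 = 7
a_5 = 4
b_5 = 1
c_5 = 1
p_5 = 2
t_5 = 2
a_6 = 2
b_6 = 2
c_6 = 1
t_6 = 3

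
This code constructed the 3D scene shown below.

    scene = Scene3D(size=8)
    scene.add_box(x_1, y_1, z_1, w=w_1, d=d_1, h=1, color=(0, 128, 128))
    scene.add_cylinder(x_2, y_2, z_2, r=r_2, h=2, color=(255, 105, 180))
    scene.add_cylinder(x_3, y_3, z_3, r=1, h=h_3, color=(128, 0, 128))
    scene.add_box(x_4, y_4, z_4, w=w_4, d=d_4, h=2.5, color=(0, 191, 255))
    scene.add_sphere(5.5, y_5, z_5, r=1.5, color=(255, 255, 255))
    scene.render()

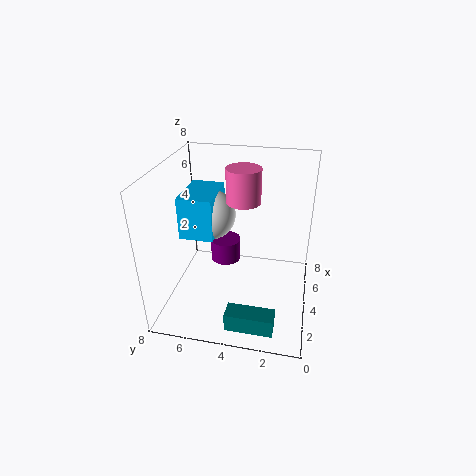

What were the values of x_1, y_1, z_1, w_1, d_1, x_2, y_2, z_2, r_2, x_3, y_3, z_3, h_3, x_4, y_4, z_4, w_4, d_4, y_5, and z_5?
x_1 = 0.5, y_1 = 1.5, z_1 = 0.5, w_1 = 1, d_1 = 2.5, x_2 = 5.5, y_2 = 4, z_2 = 5.5, r_2 = 1, x_3 = 7, y_3 = 5.5, z_3 = 0.5, h_3 = 1.5, x_4 = 4, y_4 = 5.5, z_4 = 3.5, w_4 = 3, d_4 = 2, y_5 = 6, z_5 = 4.5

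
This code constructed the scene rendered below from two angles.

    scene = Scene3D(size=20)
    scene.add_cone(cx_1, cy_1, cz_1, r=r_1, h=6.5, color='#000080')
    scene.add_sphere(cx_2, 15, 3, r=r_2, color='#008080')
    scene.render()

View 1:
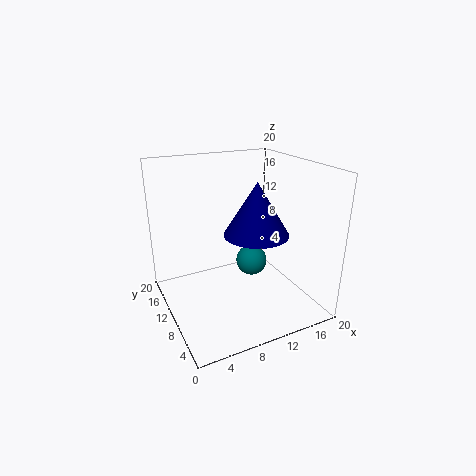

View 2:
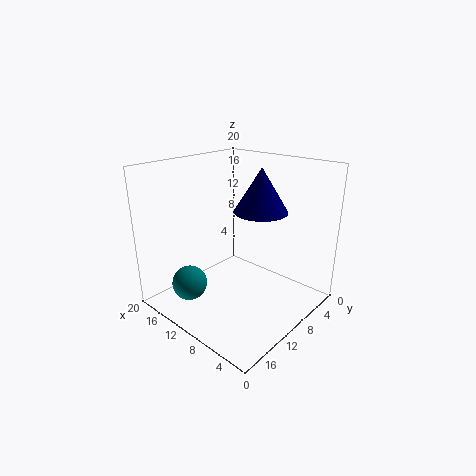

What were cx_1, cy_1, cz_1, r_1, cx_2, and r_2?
cx_1 = 10; cy_1 = 5; cz_1 = 12.5; r_1 = 4; cx_2 = 15; r_2 = 2.5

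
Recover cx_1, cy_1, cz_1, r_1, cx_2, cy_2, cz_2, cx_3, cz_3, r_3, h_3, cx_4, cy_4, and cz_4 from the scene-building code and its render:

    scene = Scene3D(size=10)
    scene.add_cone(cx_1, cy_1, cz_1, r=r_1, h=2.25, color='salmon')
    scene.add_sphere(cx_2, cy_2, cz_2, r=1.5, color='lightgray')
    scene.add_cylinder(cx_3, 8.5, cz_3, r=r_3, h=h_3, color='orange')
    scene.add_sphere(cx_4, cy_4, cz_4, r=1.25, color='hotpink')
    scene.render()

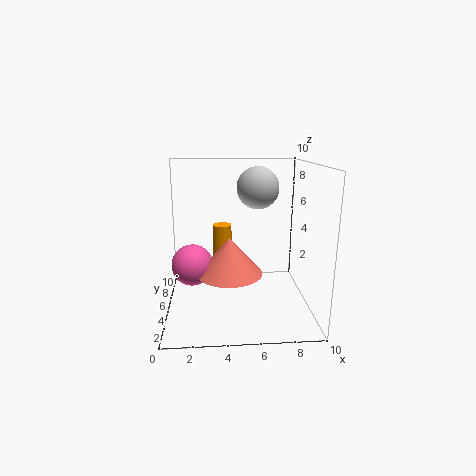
cx_1 = 4.25; cy_1 = 2; cz_1 = 3.75; r_1 = 2; cx_2 = 6.5; cy_2 = 6.25; cz_2 = 8.25; cx_3 = 4; cz_3 = 0.25; r_3 = 0.75; h_3 = 4.75; cx_4 = 2; cy_4 = 2.25; cz_4 = 4.25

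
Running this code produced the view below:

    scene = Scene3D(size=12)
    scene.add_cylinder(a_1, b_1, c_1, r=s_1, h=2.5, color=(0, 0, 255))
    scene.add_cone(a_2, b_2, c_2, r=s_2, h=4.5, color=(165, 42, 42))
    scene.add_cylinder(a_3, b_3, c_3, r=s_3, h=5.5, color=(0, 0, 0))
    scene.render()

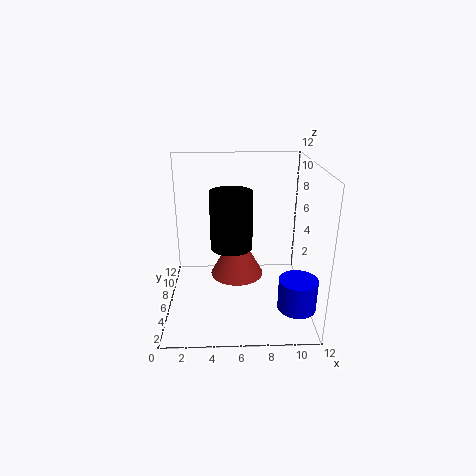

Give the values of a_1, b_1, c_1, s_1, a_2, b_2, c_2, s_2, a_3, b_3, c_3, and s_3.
a_1 = 10.5, b_1 = 2.5, c_1 = 1.5, s_1 = 1.5, a_2 = 6, b_2 = 9, c_2 = 1, s_2 = 2.5, a_3 = 5.5, b_3 = 9.5, c_3 = 3.5, s_3 = 2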